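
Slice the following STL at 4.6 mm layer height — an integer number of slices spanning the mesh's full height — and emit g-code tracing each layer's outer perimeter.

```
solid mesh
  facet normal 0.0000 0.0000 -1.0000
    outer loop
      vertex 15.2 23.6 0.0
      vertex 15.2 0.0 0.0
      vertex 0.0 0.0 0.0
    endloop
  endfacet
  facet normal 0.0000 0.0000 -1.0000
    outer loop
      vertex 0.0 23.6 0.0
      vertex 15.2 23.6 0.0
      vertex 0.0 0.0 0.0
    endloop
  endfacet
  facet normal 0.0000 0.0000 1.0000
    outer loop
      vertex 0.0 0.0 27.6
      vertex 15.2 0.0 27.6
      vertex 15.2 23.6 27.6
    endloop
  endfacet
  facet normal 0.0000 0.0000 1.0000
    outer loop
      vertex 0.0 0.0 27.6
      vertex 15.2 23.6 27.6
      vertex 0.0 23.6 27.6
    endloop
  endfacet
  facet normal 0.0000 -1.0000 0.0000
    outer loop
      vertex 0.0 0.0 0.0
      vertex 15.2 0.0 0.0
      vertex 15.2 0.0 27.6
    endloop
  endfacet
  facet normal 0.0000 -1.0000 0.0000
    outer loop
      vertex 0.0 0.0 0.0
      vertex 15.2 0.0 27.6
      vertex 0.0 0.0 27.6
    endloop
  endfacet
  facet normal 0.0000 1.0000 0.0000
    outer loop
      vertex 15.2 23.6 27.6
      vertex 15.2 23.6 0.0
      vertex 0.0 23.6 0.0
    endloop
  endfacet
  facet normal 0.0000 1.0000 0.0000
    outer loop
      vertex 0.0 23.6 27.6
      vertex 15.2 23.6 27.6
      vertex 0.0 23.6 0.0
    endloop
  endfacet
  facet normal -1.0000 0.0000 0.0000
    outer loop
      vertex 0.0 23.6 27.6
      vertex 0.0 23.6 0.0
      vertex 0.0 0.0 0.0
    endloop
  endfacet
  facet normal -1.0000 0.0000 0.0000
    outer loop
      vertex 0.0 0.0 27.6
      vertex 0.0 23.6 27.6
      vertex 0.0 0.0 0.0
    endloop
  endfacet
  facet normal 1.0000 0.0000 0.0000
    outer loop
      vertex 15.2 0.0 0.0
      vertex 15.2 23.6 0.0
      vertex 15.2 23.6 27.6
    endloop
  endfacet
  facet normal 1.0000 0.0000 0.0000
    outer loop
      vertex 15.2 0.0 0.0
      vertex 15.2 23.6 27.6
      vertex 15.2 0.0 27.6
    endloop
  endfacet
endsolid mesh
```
; perimeter-only toolpath
G21 ; units = mm
G90 ; absolute positioning
G28 ; home
; layer 1
G0 Z4.6
G0 X0.0 Y0.0
G1 X15.2 Y0.0
G1 X15.2 Y23.6
G1 X0.0 Y23.6
G1 X0.0 Y0.0
; layer 2
G0 Z9.2
G0 X0.0 Y0.0
G1 X15.2 Y0.0
G1 X15.2 Y23.6
G1 X0.0 Y23.6
G1 X0.0 Y0.0
; layer 3
G0 Z13.8
G0 X0.0 Y0.0
G1 X15.2 Y0.0
G1 X15.2 Y23.6
G1 X0.0 Y23.6
G1 X0.0 Y0.0
; layer 4
G0 Z18.4
G0 X0.0 Y0.0
G1 X15.2 Y0.0
G1 X15.2 Y23.6
G1 X0.0 Y23.6
G1 X0.0 Y0.0
; layer 5
G0 Z23.0
G0 X0.0 Y0.0
G1 X15.2 Y0.0
G1 X15.2 Y23.6
G1 X0.0 Y23.6
G1 X0.0 Y0.0
; layer 6
G0 Z27.6
G0 X0.0 Y0.0
G1 X15.2 Y0.0
G1 X15.2 Y23.6
G1 X0.0 Y23.6
G1 X0.0 Y0.0
M2 ; end

The solid is a rectangular box, roughly 15.2 × 23.6 mm footprint and 27.6 mm tall. Slicing at Δz = 4.6 mm — 6 equal slices spanning the solid's height, so layer i sits at z = i·h/6 — gives 6 non-empty perimeters. Each is a 4-segment closed polygon; G0 lifts to the layer z and rapids to the start vertex, then G1 traces the edges.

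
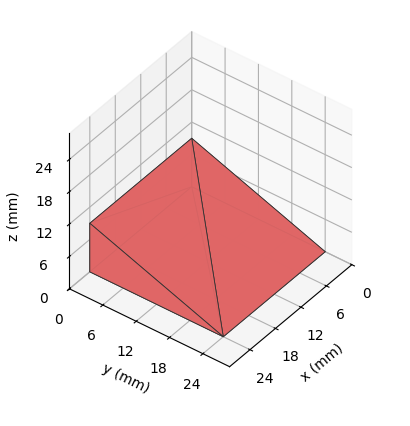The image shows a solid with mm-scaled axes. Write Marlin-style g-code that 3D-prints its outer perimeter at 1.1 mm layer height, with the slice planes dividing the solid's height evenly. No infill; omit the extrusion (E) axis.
Reading the render: the shape is a wedge (ramp): 24 × 24 mm base, rising to 9 mm along the y=0 edge and sloping linearly to z=0 at y=24 (dimensions read to the nearest mm from the axis ticks). For the g-code, the solid's height is divided into equal slices at the stated Δz and each level perimeter traced with G1 moves after a G0 lift.

; perimeter-only toolpath
G21 ; units = mm
G90 ; absolute positioning
G28 ; home
; layer 1
G0 Z1.1
G0 X0.0 Y0.0
G1 X24.0 Y0.0
G1 X24.0 Y21.0
G1 X0.0 Y21.0
G1 X0.0 Y0.0
; layer 2
G0 Z2.2
G0 X0.0 Y0.0
G1 X24.0 Y0.0
G1 X24.0 Y18.0
G1 X0.0 Y18.0
G1 X0.0 Y0.0
; layer 3
G0 Z3.4
G0 X0.0 Y0.0
G1 X24.0 Y0.0
G1 X24.0 Y15.0
G1 X0.0 Y15.0
G1 X0.0 Y0.0
; layer 4
G0 Z4.5
G0 X0.0 Y0.0
G1 X24.0 Y0.0
G1 X24.0 Y12.0
G1 X0.0 Y12.0
G1 X0.0 Y0.0
; layer 5
G0 Z5.6
G0 X0.0 Y0.0
G1 X24.0 Y0.0
G1 X24.0 Y9.0
G1 X0.0 Y9.0
G1 X0.0 Y0.0
; layer 6
G0 Z6.8
G0 X0.0 Y0.0
G1 X24.0 Y0.0
G1 X24.0 Y6.0
G1 X0.0 Y6.0
G1 X0.0 Y0.0
; layer 7
G0 Z7.9
G0 X0.0 Y0.0
G1 X24.0 Y0.0
G1 X24.0 Y3.0
G1 X0.0 Y3.0
G1 X0.0 Y0.0
M2 ; end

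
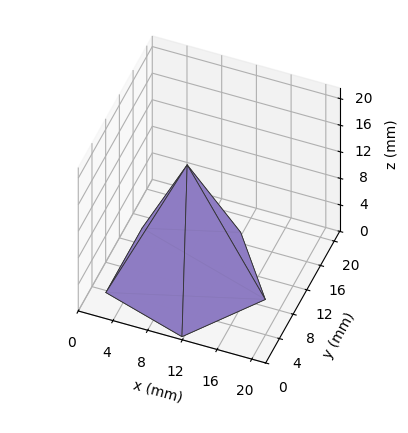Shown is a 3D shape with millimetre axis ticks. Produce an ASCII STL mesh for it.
Reading the render: the shape is a regular 5-sided pyramid, base circumscribed radius ≈ 9 mm, apex at z ≈ 17 mm (dimensions read to the nearest mm from the axis ticks). For the STL, each face is triangulated and given an outward normal.

solid part
  facet normal 0.0000 0.0000 -1.0000
    outer loop
      vertex 1.72 14.29 0.00
      vertex 11.78 17.56 0.00
      vertex 18.00 9.00 0.00
    endloop
  endfacet
  facet normal 0.0000 0.0000 -1.0000
    outer loop
      vertex 1.72 3.71 0.00
      vertex 1.72 14.29 0.00
      vertex 18.00 9.00 0.00
    endloop
  endfacet
  facet normal 0.0000 0.0000 -1.0000
    outer loop
      vertex 11.78 0.44 0.00
      vertex 1.72 3.71 0.00
      vertex 18.00 9.00 0.00
    endloop
  endfacet
  facet normal 0.7436 0.5404 0.3937
    outer loop
      vertex 18.00 9.00 0.00
      vertex 11.78 17.56 0.00
      vertex 9.00 9.00 17.00
    endloop
  endfacet
  facet normal -0.2842 0.8742 0.3937
    outer loop
      vertex 11.78 17.56 0.00
      vertex 1.72 14.29 0.00
      vertex 9.00 9.00 17.00
    endloop
  endfacet
  facet normal -0.9193 0.0000 0.3937
    outer loop
      vertex 1.72 14.29 0.00
      vertex 1.72 3.71 0.00
      vertex 9.00 9.00 17.00
    endloop
  endfacet
  facet normal -0.2842 -0.8742 0.3937
    outer loop
      vertex 1.72 3.71 0.00
      vertex 11.78 0.44 0.00
      vertex 9.00 9.00 17.00
    endloop
  endfacet
  facet normal 0.7436 -0.5404 0.3937
    outer loop
      vertex 11.78 0.44 0.00
      vertex 18.00 9.00 0.00
      vertex 9.00 9.00 17.00
    endloop
  endfacet
endsolid part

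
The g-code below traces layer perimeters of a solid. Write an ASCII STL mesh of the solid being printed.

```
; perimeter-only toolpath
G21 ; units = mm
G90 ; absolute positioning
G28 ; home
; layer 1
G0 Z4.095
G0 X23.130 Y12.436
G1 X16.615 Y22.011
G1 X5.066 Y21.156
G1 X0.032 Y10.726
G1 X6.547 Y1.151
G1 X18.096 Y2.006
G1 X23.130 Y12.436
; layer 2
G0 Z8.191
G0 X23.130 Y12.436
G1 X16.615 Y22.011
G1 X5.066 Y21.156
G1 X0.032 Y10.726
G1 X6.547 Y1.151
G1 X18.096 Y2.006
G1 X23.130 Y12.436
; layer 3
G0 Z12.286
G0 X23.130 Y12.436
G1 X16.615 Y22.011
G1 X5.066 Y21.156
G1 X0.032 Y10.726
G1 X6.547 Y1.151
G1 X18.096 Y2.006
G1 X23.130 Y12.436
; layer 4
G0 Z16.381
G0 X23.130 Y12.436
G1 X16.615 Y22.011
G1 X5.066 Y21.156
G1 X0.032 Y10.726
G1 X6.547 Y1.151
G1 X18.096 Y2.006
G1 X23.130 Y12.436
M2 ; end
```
solid part
  facet normal 0.0000 0.0000 -1.0000
    outer loop
      vertex 5.066 21.156 0.000
      vertex 16.615 22.011 0.000
      vertex 23.130 12.436 0.000
    endloop
  endfacet
  facet normal 0.0000 0.0000 -1.0000
    outer loop
      vertex 0.032 10.726 0.000
      vertex 5.066 21.156 0.000
      vertex 23.130 12.436 0.000
    endloop
  endfacet
  facet normal 0.0000 0.0000 -1.0000
    outer loop
      vertex 6.547 1.151 0.000
      vertex 0.032 10.726 0.000
      vertex 23.130 12.436 0.000
    endloop
  endfacet
  facet normal 0.0000 0.0000 -1.0000
    outer loop
      vertex 18.096 2.006 0.000
      vertex 6.547 1.151 0.000
      vertex 23.130 12.436 0.000
    endloop
  endfacet
  facet normal 0.0000 0.0000 1.0000
    outer loop
      vertex 23.130 12.436 16.381
      vertex 16.615 22.011 16.381
      vertex 5.066 21.156 16.381
    endloop
  endfacet
  facet normal 0.0000 0.0000 1.0000
    outer loop
      vertex 23.130 12.436 16.381
      vertex 5.066 21.156 16.381
      vertex 0.032 10.726 16.381
    endloop
  endfacet
  facet normal 0.0000 0.0000 1.0000
    outer loop
      vertex 23.130 12.436 16.381
      vertex 0.032 10.726 16.381
      vertex 6.547 1.151 16.381
    endloop
  endfacet
  facet normal 0.0000 0.0000 1.0000
    outer loop
      vertex 23.130 12.436 16.381
      vertex 6.547 1.151 16.381
      vertex 18.096 2.006 16.381
    endloop
  endfacet
  facet normal 0.8268 0.5625 0.0000
    outer loop
      vertex 23.130 12.436 0.000
      vertex 16.615 22.011 0.000
      vertex 16.615 22.011 16.381
    endloop
  endfacet
  facet normal 0.8268 0.5625 0.0000
    outer loop
      vertex 23.130 12.436 0.000
      vertex 16.615 22.011 16.381
      vertex 23.130 12.436 16.381
    endloop
  endfacet
  facet normal -0.0738 0.9973 0.0000
    outer loop
      vertex 16.615 22.011 0.000
      vertex 5.066 21.156 0.000
      vertex 5.066 21.156 16.381
    endloop
  endfacet
  facet normal -0.0738 0.9973 0.0000
    outer loop
      vertex 16.615 22.011 0.000
      vertex 5.066 21.156 16.381
      vertex 16.615 22.011 16.381
    endloop
  endfacet
  facet normal -0.9006 0.4347 0.0000
    outer loop
      vertex 5.066 21.156 0.000
      vertex 0.032 10.726 0.000
      vertex 0.032 10.726 16.381
    endloop
  endfacet
  facet normal -0.9006 0.4347 0.0000
    outer loop
      vertex 5.066 21.156 0.000
      vertex 0.032 10.726 16.381
      vertex 5.066 21.156 16.381
    endloop
  endfacet
  facet normal -0.8268 -0.5625 0.0000
    outer loop
      vertex 0.032 10.726 0.000
      vertex 6.547 1.151 0.000
      vertex 6.547 1.151 16.381
    endloop
  endfacet
  facet normal -0.8268 -0.5625 0.0000
    outer loop
      vertex 0.032 10.726 0.000
      vertex 6.547 1.151 16.381
      vertex 0.032 10.726 16.381
    endloop
  endfacet
  facet normal 0.0738 -0.9973 0.0000
    outer loop
      vertex 6.547 1.151 0.000
      vertex 18.096 2.006 0.000
      vertex 18.096 2.006 16.381
    endloop
  endfacet
  facet normal 0.0738 -0.9973 0.0000
    outer loop
      vertex 6.547 1.151 0.000
      vertex 18.096 2.006 16.381
      vertex 6.547 1.151 16.381
    endloop
  endfacet
  facet normal 0.9006 -0.4347 0.0000
    outer loop
      vertex 18.096 2.006 0.000
      vertex 23.130 12.436 0.000
      vertex 23.130 12.436 16.381
    endloop
  endfacet
  facet normal 0.9006 -0.4347 0.0000
    outer loop
      vertex 18.096 2.006 0.000
      vertex 23.130 12.436 16.381
      vertex 18.096 2.006 16.381
    endloop
  endfacet
endsolid part

The G0 Z moves step by Δz≈4.095 mm. Every layer's G1 loop is the same polygon, so the solid is a straight extrusion of it from z=0 to z≈16.4. Closing with flat bottom and top caps and triangulating gives 20 facets — a regular 6-sided prism (a cylinder approximated with 6 flat sides), circumscribed radius ≈ 11.6 mm, height ≈ 16.4 mm.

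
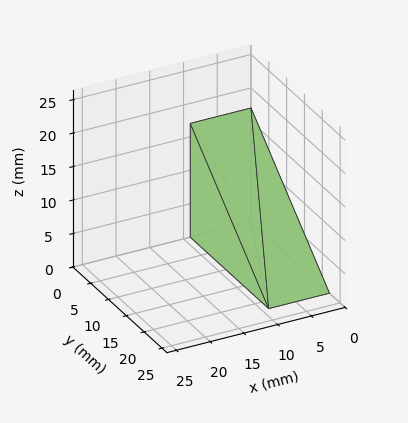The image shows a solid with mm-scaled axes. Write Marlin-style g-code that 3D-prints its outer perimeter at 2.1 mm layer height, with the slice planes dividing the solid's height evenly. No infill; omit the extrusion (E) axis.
Reading the render: the shape is a wedge (ramp): 9 × 22 mm base, rising to 17 mm along the y=0 edge and sloping linearly to z=0 at y=22 (dimensions read to the nearest mm from the axis ticks). For the g-code, the solid's height is divided into equal slices at the stated Δz and each level perimeter traced with G1 moves after a G0 lift.

; perimeter-only toolpath
G21 ; units = mm
G90 ; absolute positioning
G28 ; home
; layer 1
G0 Z2.1
G0 X0.0 Y0.0
G1 X9.0 Y0.0
G1 X9.0 Y19.2
G1 X0.0 Y19.2
G1 X0.0 Y0.0
; layer 2
G0 Z4.2
G0 X0.0 Y0.0
G1 X9.0 Y0.0
G1 X9.0 Y16.5
G1 X0.0 Y16.5
G1 X0.0 Y0.0
; layer 3
G0 Z6.4
G0 X0.0 Y0.0
G1 X9.0 Y0.0
G1 X9.0 Y13.8
G1 X0.0 Y13.8
G1 X0.0 Y0.0
; layer 4
G0 Z8.5
G0 X0.0 Y0.0
G1 X9.0 Y0.0
G1 X9.0 Y11.0
G1 X0.0 Y11.0
G1 X0.0 Y0.0
; layer 5
G0 Z10.6
G0 X0.0 Y0.0
G1 X9.0 Y0.0
G1 X9.0 Y8.2
G1 X0.0 Y8.2
G1 X0.0 Y0.0
; layer 6
G0 Z12.8
G0 X0.0 Y0.0
G1 X9.0 Y0.0
G1 X9.0 Y5.5
G1 X0.0 Y5.5
G1 X0.0 Y0.0
; layer 7
G0 Z14.9
G0 X0.0 Y0.0
G1 X9.0 Y0.0
G1 X9.0 Y2.8
G1 X0.0 Y2.8
G1 X0.0 Y0.0
M2 ; end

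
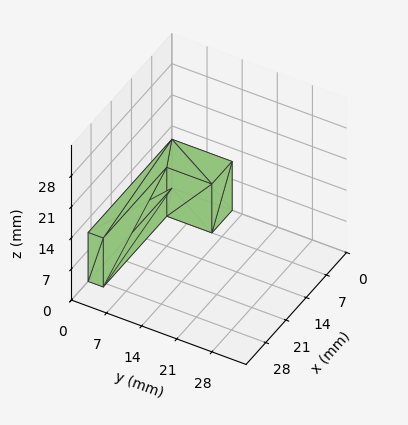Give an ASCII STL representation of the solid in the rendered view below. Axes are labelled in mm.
Reading the render: the shape is an L-shaped prism: outer 29 × 12 mm, arm thicknesses ≈ 3 mm (horizontal) and 7 mm (vertical), extruded 11 mm in z (dimensions read to the nearest mm from the axis ticks). For the STL, each face is triangulated and given an outward normal.

solid part
  facet normal 0.0000 0.0000 -1.0000
    outer loop
      vertex 29.000 3.000 0.000
      vertex 29.000 0.000 0.000
      vertex 0.000 0.000 0.000
    endloop
  endfacet
  facet normal 0.0000 0.0000 -1.0000
    outer loop
      vertex 7.000 3.000 0.000
      vertex 29.000 3.000 0.000
      vertex 0.000 0.000 0.000
    endloop
  endfacet
  facet normal 0.0000 0.0000 -1.0000
    outer loop
      vertex 7.000 12.000 0.000
      vertex 7.000 3.000 0.000
      vertex 0.000 0.000 0.000
    endloop
  endfacet
  facet normal 0.0000 0.0000 -1.0000
    outer loop
      vertex 0.000 12.000 0.000
      vertex 7.000 12.000 0.000
      vertex 0.000 0.000 0.000
    endloop
  endfacet
  facet normal 0.0000 0.0000 1.0000
    outer loop
      vertex 0.000 0.000 11.000
      vertex 29.000 0.000 11.000
      vertex 29.000 3.000 11.000
    endloop
  endfacet
  facet normal 0.0000 0.0000 1.0000
    outer loop
      vertex 0.000 0.000 11.000
      vertex 29.000 3.000 11.000
      vertex 7.000 3.000 11.000
    endloop
  endfacet
  facet normal 0.0000 0.0000 1.0000
    outer loop
      vertex 0.000 0.000 11.000
      vertex 7.000 3.000 11.000
      vertex 7.000 12.000 11.000
    endloop
  endfacet
  facet normal 0.0000 0.0000 1.0000
    outer loop
      vertex 0.000 0.000 11.000
      vertex 7.000 12.000 11.000
      vertex 0.000 12.000 11.000
    endloop
  endfacet
  facet normal 0.0000 -1.0000 0.0000
    outer loop
      vertex 0.000 0.000 0.000
      vertex 29.000 0.000 0.000
      vertex 29.000 0.000 11.000
    endloop
  endfacet
  facet normal 0.0000 -1.0000 0.0000
    outer loop
      vertex 0.000 0.000 0.000
      vertex 29.000 0.000 11.000
      vertex 0.000 0.000 11.000
    endloop
  endfacet
  facet normal 1.0000 0.0000 0.0000
    outer loop
      vertex 29.000 0.000 0.000
      vertex 29.000 3.000 0.000
      vertex 29.000 3.000 11.000
    endloop
  endfacet
  facet normal 1.0000 0.0000 0.0000
    outer loop
      vertex 29.000 0.000 0.000
      vertex 29.000 3.000 11.000
      vertex 29.000 0.000 11.000
    endloop
  endfacet
  facet normal 0.0000 1.0000 0.0000
    outer loop
      vertex 29.000 3.000 0.000
      vertex 7.000 3.000 0.000
      vertex 7.000 3.000 11.000
    endloop
  endfacet
  facet normal 0.0000 1.0000 0.0000
    outer loop
      vertex 29.000 3.000 0.000
      vertex 7.000 3.000 11.000
      vertex 29.000 3.000 11.000
    endloop
  endfacet
  facet normal 1.0000 0.0000 0.0000
    outer loop
      vertex 7.000 3.000 0.000
      vertex 7.000 12.000 0.000
      vertex 7.000 12.000 11.000
    endloop
  endfacet
  facet normal 1.0000 0.0000 0.0000
    outer loop
      vertex 7.000 3.000 0.000
      vertex 7.000 12.000 11.000
      vertex 7.000 3.000 11.000
    endloop
  endfacet
  facet normal 0.0000 1.0000 0.0000
    outer loop
      vertex 7.000 12.000 0.000
      vertex 0.000 12.000 0.000
      vertex 0.000 12.000 11.000
    endloop
  endfacet
  facet normal 0.0000 1.0000 0.0000
    outer loop
      vertex 7.000 12.000 0.000
      vertex 0.000 12.000 11.000
      vertex 7.000 12.000 11.000
    endloop
  endfacet
  facet normal -1.0000 0.0000 0.0000
    outer loop
      vertex 0.000 12.000 0.000
      vertex 0.000 0.000 0.000
      vertex 0.000 0.000 11.000
    endloop
  endfacet
  facet normal -1.0000 0.0000 0.0000
    outer loop
      vertex 0.000 12.000 0.000
      vertex 0.000 0.000 11.000
      vertex 0.000 12.000 11.000
    endloop
  endfacet
endsolid part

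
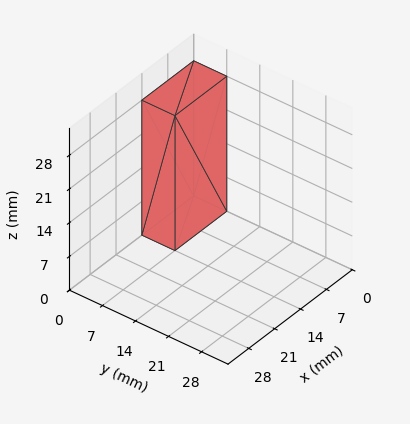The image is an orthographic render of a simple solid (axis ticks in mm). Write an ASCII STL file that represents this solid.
Reading the render: the shape is a rectangular box, roughly 14 × 7 mm footprint and 28 mm tall (dimensions read to the nearest mm from the axis ticks). For the STL, each face is triangulated and given an outward normal.

solid part
  facet normal 0.0000 0.0000 -1.0000
    outer loop
      vertex 14.0 7.0 0.0
      vertex 14.0 0.0 0.0
      vertex 0.0 0.0 0.0
    endloop
  endfacet
  facet normal 0.0000 0.0000 -1.0000
    outer loop
      vertex 0.0 7.0 0.0
      vertex 14.0 7.0 0.0
      vertex 0.0 0.0 0.0
    endloop
  endfacet
  facet normal 0.0000 0.0000 1.0000
    outer loop
      vertex 0.0 0.0 28.0
      vertex 14.0 0.0 28.0
      vertex 14.0 7.0 28.0
    endloop
  endfacet
  facet normal 0.0000 0.0000 1.0000
    outer loop
      vertex 0.0 0.0 28.0
      vertex 14.0 7.0 28.0
      vertex 0.0 7.0 28.0
    endloop
  endfacet
  facet normal 0.0000 -1.0000 0.0000
    outer loop
      vertex 0.0 0.0 0.0
      vertex 14.0 0.0 0.0
      vertex 14.0 0.0 28.0
    endloop
  endfacet
  facet normal 0.0000 -1.0000 0.0000
    outer loop
      vertex 0.0 0.0 0.0
      vertex 14.0 0.0 28.0
      vertex 0.0 0.0 28.0
    endloop
  endfacet
  facet normal 0.0000 1.0000 0.0000
    outer loop
      vertex 14.0 7.0 28.0
      vertex 14.0 7.0 0.0
      vertex 0.0 7.0 0.0
    endloop
  endfacet
  facet normal 0.0000 1.0000 0.0000
    outer loop
      vertex 0.0 7.0 28.0
      vertex 14.0 7.0 28.0
      vertex 0.0 7.0 0.0
    endloop
  endfacet
  facet normal -1.0000 0.0000 0.0000
    outer loop
      vertex 0.0 7.0 28.0
      vertex 0.0 7.0 0.0
      vertex 0.0 0.0 0.0
    endloop
  endfacet
  facet normal -1.0000 0.0000 0.0000
    outer loop
      vertex 0.0 0.0 28.0
      vertex 0.0 7.0 28.0
      vertex 0.0 0.0 0.0
    endloop
  endfacet
  facet normal 1.0000 0.0000 0.0000
    outer loop
      vertex 14.0 0.0 0.0
      vertex 14.0 7.0 0.0
      vertex 14.0 7.0 28.0
    endloop
  endfacet
  facet normal 1.0000 0.0000 0.0000
    outer loop
      vertex 14.0 0.0 0.0
      vertex 14.0 7.0 28.0
      vertex 14.0 0.0 28.0
    endloop
  endfacet
endsolid part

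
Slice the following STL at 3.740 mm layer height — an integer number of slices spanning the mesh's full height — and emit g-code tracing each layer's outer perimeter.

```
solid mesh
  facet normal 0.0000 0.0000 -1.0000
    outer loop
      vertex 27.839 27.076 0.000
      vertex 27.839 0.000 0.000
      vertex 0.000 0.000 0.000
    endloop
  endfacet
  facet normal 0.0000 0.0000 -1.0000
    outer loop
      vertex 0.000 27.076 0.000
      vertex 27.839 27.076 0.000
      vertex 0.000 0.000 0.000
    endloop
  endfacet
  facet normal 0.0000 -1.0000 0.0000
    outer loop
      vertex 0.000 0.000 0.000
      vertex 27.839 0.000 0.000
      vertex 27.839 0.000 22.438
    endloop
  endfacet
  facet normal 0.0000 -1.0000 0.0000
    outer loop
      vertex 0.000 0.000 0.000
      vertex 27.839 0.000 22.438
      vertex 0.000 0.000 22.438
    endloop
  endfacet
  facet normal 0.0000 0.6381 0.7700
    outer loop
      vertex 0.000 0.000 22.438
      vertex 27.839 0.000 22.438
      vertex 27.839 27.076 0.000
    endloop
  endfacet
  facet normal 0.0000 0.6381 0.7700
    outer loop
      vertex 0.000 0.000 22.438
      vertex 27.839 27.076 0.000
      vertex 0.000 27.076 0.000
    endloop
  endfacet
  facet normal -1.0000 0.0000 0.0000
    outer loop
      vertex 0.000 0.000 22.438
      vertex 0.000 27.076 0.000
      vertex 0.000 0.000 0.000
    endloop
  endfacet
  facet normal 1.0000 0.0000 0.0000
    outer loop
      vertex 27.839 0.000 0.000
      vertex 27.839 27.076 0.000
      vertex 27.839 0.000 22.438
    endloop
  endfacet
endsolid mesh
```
; perimeter-only toolpath
G21 ; units = mm
G90 ; absolute positioning
G28 ; home
; layer 1
G0 Z3.740
G0 X0.000 Y0.000
G1 X27.839 Y0.000
G1 X27.839 Y22.563
G1 X0.000 Y22.563
G1 X0.000 Y0.000
; layer 2
G0 Z7.479
G0 X0.000 Y0.000
G1 X27.839 Y0.000
G1 X27.839 Y18.051
G1 X0.000 Y18.051
G1 X0.000 Y0.000
; layer 3
G0 Z11.219
G0 X0.000 Y0.000
G1 X27.839 Y0.000
G1 X27.839 Y13.538
G1 X0.000 Y13.538
G1 X0.000 Y0.000
; layer 4
G0 Z14.959
G0 X0.000 Y0.000
G1 X27.839 Y0.000
G1 X27.839 Y9.025
G1 X0.000 Y9.025
G1 X0.000 Y0.000
; layer 5
G0 Z18.698
G0 X0.000 Y0.000
G1 X27.839 Y0.000
G1 X27.839 Y4.513
G1 X0.000 Y4.513
G1 X0.000 Y0.000
M2 ; end

The solid is a wedge (ramp): 27.8 × 27.1 mm base, rising to 22.4 mm along the y=0 edge and sloping linearly to z=0 at y=27.1. Slicing at Δz = 3.740 mm — 6 equal slices spanning the solid's height, so layer i sits at z = i·h/6 — gives 5 non-empty perimeters. Each is a 4-segment closed polygon; G0 lifts to the layer z and rapids to the start vertex, then G1 traces the edges. The cross-section shrinks linearly with z (the slice at the apex is degenerate and omitted).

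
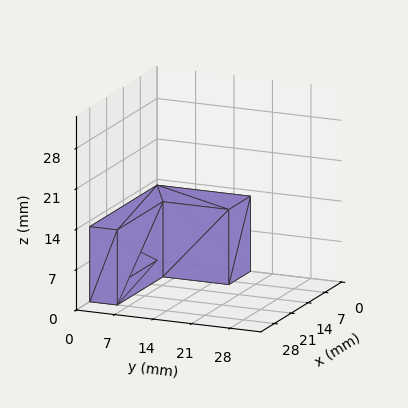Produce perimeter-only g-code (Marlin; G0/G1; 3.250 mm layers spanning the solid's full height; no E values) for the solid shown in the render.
Reading the render: the shape is an L-shaped prism: outer 28 × 17 mm, arm thicknesses ≈ 5 mm (horizontal) and 9 mm (vertical), extruded 13 mm in z (dimensions read to the nearest mm from the axis ticks). For the g-code, the solid's height is divided into equal slices at the stated Δz and each level perimeter traced with G1 moves after a G0 lift.

; perimeter-only toolpath
G21 ; units = mm
G90 ; absolute positioning
G28 ; home
; layer 1
G0 Z3.250
G0 X0.000 Y0.000
G1 X28.000 Y0.000
G1 X28.000 Y5.000
G1 X9.000 Y5.000
G1 X9.000 Y17.000
G1 X0.000 Y17.000
G1 X0.000 Y0.000
; layer 2
G0 Z6.500
G0 X0.000 Y0.000
G1 X28.000 Y0.000
G1 X28.000 Y5.000
G1 X9.000 Y5.000
G1 X9.000 Y17.000
G1 X0.000 Y17.000
G1 X0.000 Y0.000
; layer 3
G0 Z9.750
G0 X0.000 Y0.000
G1 X28.000 Y0.000
G1 X28.000 Y5.000
G1 X9.000 Y5.000
G1 X9.000 Y17.000
G1 X0.000 Y17.000
G1 X0.000 Y0.000
; layer 4
G0 Z13.000
G0 X0.000 Y0.000
G1 X28.000 Y0.000
G1 X28.000 Y5.000
G1 X9.000 Y5.000
G1 X9.000 Y17.000
G1 X0.000 Y17.000
G1 X0.000 Y0.000
M2 ; end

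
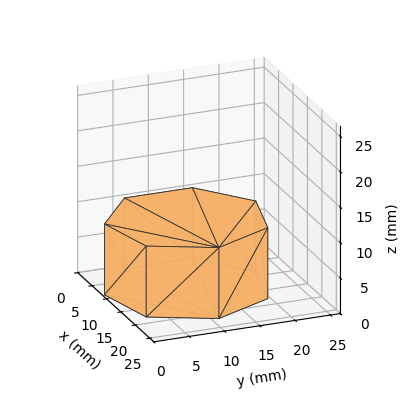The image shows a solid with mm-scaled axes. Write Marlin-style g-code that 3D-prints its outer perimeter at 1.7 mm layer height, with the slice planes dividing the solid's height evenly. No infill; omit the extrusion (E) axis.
Reading the render: the shape is a regular 7-sided prism (a cylinder approximated with 7 flat sides), circumscribed radius ≈ 11 mm, height ≈ 10 mm (dimensions read to the nearest mm from the axis ticks). For the g-code, the solid's height is divided into equal slices at the stated Δz and each level perimeter traced with G1 moves after a G0 lift.

; perimeter-only toolpath
G21 ; units = mm
G90 ; absolute positioning
G28 ; home
; layer 1
G0 Z1.7
G0 X22.0 Y11.0
G1 X17.9 Y19.6
G1 X8.6 Y21.7
G1 X1.1 Y15.8
G1 X1.1 Y6.2
G1 X8.6 Y0.3
G1 X17.9 Y2.4
G1 X22.0 Y11.0
; layer 2
G0 Z3.3
G0 X22.0 Y11.0
G1 X17.9 Y19.6
G1 X8.6 Y21.7
G1 X1.1 Y15.8
G1 X1.1 Y6.2
G1 X8.6 Y0.3
G1 X17.9 Y2.4
G1 X22.0 Y11.0
; layer 3
G0 Z5.0
G0 X22.0 Y11.0
G1 X17.9 Y19.6
G1 X8.6 Y21.7
G1 X1.1 Y15.8
G1 X1.1 Y6.2
G1 X8.6 Y0.3
G1 X17.9 Y2.4
G1 X22.0 Y11.0
; layer 4
G0 Z6.7
G0 X22.0 Y11.0
G1 X17.9 Y19.6
G1 X8.6 Y21.7
G1 X1.1 Y15.8
G1 X1.1 Y6.2
G1 X8.6 Y0.3
G1 X17.9 Y2.4
G1 X22.0 Y11.0
; layer 5
G0 Z8.3
G0 X22.0 Y11.0
G1 X17.9 Y19.6
G1 X8.6 Y21.7
G1 X1.1 Y15.8
G1 X1.1 Y6.2
G1 X8.6 Y0.3
G1 X17.9 Y2.4
G1 X22.0 Y11.0
; layer 6
G0 Z10.0
G0 X22.0 Y11.0
G1 X17.9 Y19.6
G1 X8.6 Y21.7
G1 X1.1 Y15.8
G1 X1.1 Y6.2
G1 X8.6 Y0.3
G1 X17.9 Y2.4
G1 X22.0 Y11.0
M2 ; end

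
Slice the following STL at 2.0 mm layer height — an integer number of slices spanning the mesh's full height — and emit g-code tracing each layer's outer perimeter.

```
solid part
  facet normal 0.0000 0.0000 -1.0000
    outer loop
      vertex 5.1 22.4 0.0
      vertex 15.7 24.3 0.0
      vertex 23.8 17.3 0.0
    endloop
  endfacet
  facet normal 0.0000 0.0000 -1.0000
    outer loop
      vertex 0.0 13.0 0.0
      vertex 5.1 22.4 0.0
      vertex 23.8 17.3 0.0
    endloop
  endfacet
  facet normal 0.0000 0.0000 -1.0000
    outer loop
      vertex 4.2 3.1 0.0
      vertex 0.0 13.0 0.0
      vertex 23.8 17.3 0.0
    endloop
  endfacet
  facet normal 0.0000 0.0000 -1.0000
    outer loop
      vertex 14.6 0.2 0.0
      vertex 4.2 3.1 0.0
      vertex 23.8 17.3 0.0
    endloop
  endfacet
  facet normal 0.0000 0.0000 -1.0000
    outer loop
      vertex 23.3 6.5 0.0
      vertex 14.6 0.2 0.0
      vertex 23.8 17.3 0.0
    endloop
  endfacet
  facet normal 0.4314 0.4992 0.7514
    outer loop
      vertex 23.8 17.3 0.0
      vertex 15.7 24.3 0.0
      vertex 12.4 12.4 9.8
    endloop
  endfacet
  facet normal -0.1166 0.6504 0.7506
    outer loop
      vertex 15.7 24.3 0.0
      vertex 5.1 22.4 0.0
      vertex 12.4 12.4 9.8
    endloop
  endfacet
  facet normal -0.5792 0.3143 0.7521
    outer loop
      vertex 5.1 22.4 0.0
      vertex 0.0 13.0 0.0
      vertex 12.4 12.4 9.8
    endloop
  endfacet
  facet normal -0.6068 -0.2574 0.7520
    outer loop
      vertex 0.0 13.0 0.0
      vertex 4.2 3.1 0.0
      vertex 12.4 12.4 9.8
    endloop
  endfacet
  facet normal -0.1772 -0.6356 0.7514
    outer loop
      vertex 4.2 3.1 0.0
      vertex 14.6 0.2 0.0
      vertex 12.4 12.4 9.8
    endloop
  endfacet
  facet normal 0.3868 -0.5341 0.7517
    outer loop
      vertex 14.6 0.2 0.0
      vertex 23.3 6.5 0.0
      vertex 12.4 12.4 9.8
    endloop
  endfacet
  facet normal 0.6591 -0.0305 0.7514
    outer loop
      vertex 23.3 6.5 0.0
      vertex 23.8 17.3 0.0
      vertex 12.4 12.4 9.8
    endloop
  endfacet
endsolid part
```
; perimeter-only toolpath
G21 ; units = mm
G90 ; absolute positioning
G28 ; home
; layer 1
G0 Z2.0
G0 X21.5 Y16.3
G1 X15.0 Y21.9
G1 X6.6 Y20.4
G1 X2.5 Y12.9
G1 X5.8 Y5.0
G1 X14.2 Y2.6
G1 X21.1 Y7.7
G1 X21.5 Y16.3
; layer 2
G0 Z3.9
G0 X19.2 Y15.3
G1 X14.4 Y19.5
G1 X8.0 Y18.4
G1 X5.0 Y12.8
G1 X7.5 Y6.8
G1 X13.7 Y5.1
G1 X18.9 Y8.9
G1 X19.2 Y15.3
; layer 3
G0 Z5.9
G0 X17.0 Y14.4
G1 X13.7 Y17.2
G1 X9.5 Y16.4
G1 X7.4 Y12.6
G1 X9.1 Y8.7
G1 X13.3 Y7.5
G1 X16.8 Y10.0
G1 X17.0 Y14.4
; layer 4
G0 Z7.8
G0 X14.7 Y13.4
G1 X13.1 Y14.8
G1 X10.9 Y14.4
G1 X9.9 Y12.5
G1 X10.8 Y10.5
G1 X12.8 Y10.0
G1 X14.6 Y11.2
G1 X14.7 Y13.4
M2 ; end

The solid is a regular 7-sided pyramid, base circumscribed radius ≈ 12.4 mm, apex at z ≈ 9.8 mm. Slicing at Δz = 2.0 mm — 5 equal slices spanning the solid's height, so layer i sits at z = i·h/5 — gives 4 non-empty perimeters. Each is a 7-segment closed polygon; G0 lifts to the layer z and rapids to the start vertex, then G1 traces the edges. The cross-section shrinks linearly with z (the slice at the apex is degenerate and omitted).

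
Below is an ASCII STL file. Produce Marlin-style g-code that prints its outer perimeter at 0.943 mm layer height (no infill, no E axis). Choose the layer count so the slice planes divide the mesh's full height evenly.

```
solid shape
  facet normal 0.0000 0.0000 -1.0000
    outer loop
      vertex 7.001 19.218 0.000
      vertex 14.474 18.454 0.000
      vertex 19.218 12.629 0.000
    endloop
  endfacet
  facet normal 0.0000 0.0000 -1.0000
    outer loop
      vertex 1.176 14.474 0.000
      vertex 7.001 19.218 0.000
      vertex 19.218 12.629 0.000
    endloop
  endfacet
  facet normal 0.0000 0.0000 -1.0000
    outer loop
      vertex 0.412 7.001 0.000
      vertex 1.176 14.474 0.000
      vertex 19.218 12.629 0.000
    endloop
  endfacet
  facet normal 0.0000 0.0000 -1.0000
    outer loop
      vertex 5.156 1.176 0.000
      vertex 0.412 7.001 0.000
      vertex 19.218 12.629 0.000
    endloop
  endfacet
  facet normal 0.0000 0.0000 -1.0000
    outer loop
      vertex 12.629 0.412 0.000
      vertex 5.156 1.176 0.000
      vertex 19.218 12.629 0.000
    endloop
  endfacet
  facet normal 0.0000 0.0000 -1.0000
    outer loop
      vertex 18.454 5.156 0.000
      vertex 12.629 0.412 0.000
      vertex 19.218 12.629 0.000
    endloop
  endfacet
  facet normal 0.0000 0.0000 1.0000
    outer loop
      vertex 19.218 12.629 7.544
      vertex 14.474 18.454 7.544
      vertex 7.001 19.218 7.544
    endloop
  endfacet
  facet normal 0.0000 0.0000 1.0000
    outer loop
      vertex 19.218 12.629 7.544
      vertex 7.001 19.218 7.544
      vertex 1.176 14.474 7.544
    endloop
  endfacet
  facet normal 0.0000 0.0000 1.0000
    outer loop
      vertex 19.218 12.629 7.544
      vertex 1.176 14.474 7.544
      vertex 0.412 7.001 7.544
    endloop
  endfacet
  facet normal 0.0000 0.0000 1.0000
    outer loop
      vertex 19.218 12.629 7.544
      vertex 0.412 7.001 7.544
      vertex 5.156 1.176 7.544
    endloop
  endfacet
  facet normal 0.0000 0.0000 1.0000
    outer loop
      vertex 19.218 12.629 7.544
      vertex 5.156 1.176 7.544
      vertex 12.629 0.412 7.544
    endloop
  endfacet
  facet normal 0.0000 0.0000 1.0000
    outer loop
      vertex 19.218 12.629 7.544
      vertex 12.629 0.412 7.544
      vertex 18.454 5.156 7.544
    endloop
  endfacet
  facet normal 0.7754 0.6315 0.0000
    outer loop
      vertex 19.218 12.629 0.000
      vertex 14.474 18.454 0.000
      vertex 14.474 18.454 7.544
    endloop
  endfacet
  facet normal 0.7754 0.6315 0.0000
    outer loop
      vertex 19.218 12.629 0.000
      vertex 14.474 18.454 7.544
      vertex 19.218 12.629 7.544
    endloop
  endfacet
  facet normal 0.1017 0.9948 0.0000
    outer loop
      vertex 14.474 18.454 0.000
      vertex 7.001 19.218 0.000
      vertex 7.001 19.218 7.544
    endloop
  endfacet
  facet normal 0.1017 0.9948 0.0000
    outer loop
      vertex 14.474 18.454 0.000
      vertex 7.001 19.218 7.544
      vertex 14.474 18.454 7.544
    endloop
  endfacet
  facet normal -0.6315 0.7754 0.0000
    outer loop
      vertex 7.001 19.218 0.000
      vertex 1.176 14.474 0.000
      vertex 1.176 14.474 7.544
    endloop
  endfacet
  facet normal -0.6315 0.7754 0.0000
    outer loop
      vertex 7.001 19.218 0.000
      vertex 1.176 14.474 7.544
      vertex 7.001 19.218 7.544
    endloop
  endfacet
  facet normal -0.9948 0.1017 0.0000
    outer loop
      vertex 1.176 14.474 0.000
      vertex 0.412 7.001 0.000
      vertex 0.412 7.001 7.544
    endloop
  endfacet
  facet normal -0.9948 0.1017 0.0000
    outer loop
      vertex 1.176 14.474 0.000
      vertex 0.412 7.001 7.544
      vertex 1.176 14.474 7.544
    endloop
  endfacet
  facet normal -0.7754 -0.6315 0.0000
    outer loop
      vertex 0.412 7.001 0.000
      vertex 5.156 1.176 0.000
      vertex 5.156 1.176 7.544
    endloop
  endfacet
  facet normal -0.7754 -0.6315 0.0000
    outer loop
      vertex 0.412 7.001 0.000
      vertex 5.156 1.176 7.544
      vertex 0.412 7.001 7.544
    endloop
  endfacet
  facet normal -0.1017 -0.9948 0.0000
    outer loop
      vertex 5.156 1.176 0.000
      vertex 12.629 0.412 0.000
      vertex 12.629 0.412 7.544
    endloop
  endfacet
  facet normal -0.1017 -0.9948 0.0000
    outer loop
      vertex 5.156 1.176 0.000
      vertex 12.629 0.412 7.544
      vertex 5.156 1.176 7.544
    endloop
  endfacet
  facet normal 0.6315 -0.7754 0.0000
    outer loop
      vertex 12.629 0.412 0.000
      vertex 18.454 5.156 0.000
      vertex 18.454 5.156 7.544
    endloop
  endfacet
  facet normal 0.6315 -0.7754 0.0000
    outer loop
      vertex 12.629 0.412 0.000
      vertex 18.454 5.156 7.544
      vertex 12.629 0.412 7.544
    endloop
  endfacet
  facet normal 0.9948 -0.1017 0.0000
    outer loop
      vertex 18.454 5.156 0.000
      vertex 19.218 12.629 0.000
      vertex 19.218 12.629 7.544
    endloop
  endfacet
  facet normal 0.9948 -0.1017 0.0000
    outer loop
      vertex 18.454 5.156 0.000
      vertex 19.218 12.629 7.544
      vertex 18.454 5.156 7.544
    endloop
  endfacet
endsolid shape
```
; perimeter-only toolpath
G21 ; units = mm
G90 ; absolute positioning
G28 ; home
; layer 1
G0 Z0.943
G0 X19.218 Y12.629
G1 X14.474 Y18.454
G1 X7.001 Y19.218
G1 X1.176 Y14.474
G1 X0.412 Y7.001
G1 X5.156 Y1.176
G1 X12.629 Y0.412
G1 X18.454 Y5.156
G1 X19.218 Y12.629
; layer 2
G0 Z1.886
G0 X19.218 Y12.629
G1 X14.474 Y18.454
G1 X7.001 Y19.218
G1 X1.176 Y14.474
G1 X0.412 Y7.001
G1 X5.156 Y1.176
G1 X12.629 Y0.412
G1 X18.454 Y5.156
G1 X19.218 Y12.629
; layer 3
G0 Z2.829
G0 X19.218 Y12.629
G1 X14.474 Y18.454
G1 X7.001 Y19.218
G1 X1.176 Y14.474
G1 X0.412 Y7.001
G1 X5.156 Y1.176
G1 X12.629 Y0.412
G1 X18.454 Y5.156
G1 X19.218 Y12.629
; layer 4
G0 Z3.772
G0 X19.218 Y12.629
G1 X14.474 Y18.454
G1 X7.001 Y19.218
G1 X1.176 Y14.474
G1 X0.412 Y7.001
G1 X5.156 Y1.176
G1 X12.629 Y0.412
G1 X18.454 Y5.156
G1 X19.218 Y12.629
; layer 5
G0 Z4.715
G0 X19.218 Y12.629
G1 X14.474 Y18.454
G1 X7.001 Y19.218
G1 X1.176 Y14.474
G1 X0.412 Y7.001
G1 X5.156 Y1.176
G1 X12.629 Y0.412
G1 X18.454 Y5.156
G1 X19.218 Y12.629
; layer 6
G0 Z5.658
G0 X19.218 Y12.629
G1 X14.474 Y18.454
G1 X7.001 Y19.218
G1 X1.176 Y14.474
G1 X0.412 Y7.001
G1 X5.156 Y1.176
G1 X12.629 Y0.412
G1 X18.454 Y5.156
G1 X19.218 Y12.629
; layer 7
G0 Z6.601
G0 X19.218 Y12.629
G1 X14.474 Y18.454
G1 X7.001 Y19.218
G1 X1.176 Y14.474
G1 X0.412 Y7.001
G1 X5.156 Y1.176
G1 X12.629 Y0.412
G1 X18.454 Y5.156
G1 X19.218 Y12.629
; layer 8
G0 Z7.544
G0 X19.218 Y12.629
G1 X14.474 Y18.454
G1 X7.001 Y19.218
G1 X1.176 Y14.474
G1 X0.412 Y7.001
G1 X5.156 Y1.176
G1 X12.629 Y0.412
G1 X18.454 Y5.156
G1 X19.218 Y12.629
M2 ; end

The solid is a regular 8-sided prism (a cylinder approximated with 8 flat sides), circumscribed radius ≈ 9.81 mm, height ≈ 7.54 mm. Slicing at Δz = 0.943 mm — 8 equal slices spanning the solid's height, so layer i sits at z = i·h/8 — gives 8 non-empty perimeters. Each is a 8-segment closed polygon; G0 lifts to the layer z and rapids to the start vertex, then G1 traces the edges.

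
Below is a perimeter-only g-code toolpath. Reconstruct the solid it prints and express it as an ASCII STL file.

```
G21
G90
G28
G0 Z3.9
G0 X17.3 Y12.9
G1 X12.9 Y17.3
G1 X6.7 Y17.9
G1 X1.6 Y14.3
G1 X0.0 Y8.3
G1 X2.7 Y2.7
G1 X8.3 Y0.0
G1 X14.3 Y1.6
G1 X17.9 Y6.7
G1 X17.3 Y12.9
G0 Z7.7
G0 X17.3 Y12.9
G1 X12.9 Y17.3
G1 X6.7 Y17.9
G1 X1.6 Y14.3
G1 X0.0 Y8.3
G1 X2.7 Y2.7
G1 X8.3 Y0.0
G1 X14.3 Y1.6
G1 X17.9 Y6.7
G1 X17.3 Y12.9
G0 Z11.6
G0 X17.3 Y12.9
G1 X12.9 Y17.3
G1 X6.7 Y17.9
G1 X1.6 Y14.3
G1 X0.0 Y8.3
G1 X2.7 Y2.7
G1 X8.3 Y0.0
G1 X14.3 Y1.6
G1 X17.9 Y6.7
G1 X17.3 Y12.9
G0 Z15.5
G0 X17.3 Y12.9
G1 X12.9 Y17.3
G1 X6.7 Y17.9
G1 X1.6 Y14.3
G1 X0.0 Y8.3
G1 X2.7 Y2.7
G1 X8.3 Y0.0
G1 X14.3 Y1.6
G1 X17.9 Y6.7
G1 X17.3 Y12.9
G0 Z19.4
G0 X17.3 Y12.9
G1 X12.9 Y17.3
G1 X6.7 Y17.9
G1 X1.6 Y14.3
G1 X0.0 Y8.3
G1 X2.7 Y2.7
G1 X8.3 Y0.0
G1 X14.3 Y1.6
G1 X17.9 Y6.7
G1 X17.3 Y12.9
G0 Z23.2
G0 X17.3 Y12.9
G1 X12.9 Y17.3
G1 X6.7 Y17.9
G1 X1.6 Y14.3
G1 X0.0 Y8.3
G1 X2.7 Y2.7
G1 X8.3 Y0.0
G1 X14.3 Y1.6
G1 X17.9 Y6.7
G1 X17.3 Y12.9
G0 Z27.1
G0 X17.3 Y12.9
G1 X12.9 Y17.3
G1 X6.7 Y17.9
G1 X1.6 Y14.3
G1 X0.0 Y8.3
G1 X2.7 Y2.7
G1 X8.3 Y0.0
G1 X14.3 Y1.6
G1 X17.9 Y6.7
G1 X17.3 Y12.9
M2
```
solid part
  facet normal 0.0000 0.0000 -1.0000
    outer loop
      vertex 6.7 17.9 0.0
      vertex 12.9 17.3 0.0
      vertex 17.3 12.9 0.0
    endloop
  endfacet
  facet normal 0.0000 0.0000 -1.0000
    outer loop
      vertex 1.6 14.3 0.0
      vertex 6.7 17.9 0.0
      vertex 17.3 12.9 0.0
    endloop
  endfacet
  facet normal 0.0000 0.0000 -1.0000
    outer loop
      vertex 0.0 8.3 0.0
      vertex 1.6 14.3 0.0
      vertex 17.3 12.9 0.0
    endloop
  endfacet
  facet normal 0.0000 0.0000 -1.0000
    outer loop
      vertex 2.7 2.7 0.0
      vertex 0.0 8.3 0.0
      vertex 17.3 12.9 0.0
    endloop
  endfacet
  facet normal 0.0000 0.0000 -1.0000
    outer loop
      vertex 8.3 0.0 0.0
      vertex 2.7 2.7 0.0
      vertex 17.3 12.9 0.0
    endloop
  endfacet
  facet normal 0.0000 0.0000 -1.0000
    outer loop
      vertex 14.3 1.6 0.0
      vertex 8.3 0.0 0.0
      vertex 17.3 12.9 0.0
    endloop
  endfacet
  facet normal 0.0000 0.0000 -1.0000
    outer loop
      vertex 17.9 6.7 0.0
      vertex 14.3 1.6 0.0
      vertex 17.3 12.9 0.0
    endloop
  endfacet
  facet normal 0.0000 0.0000 1.0000
    outer loop
      vertex 17.3 12.9 27.1
      vertex 12.9 17.3 27.1
      vertex 6.7 17.9 27.1
    endloop
  endfacet
  facet normal 0.0000 0.0000 1.0000
    outer loop
      vertex 17.3 12.9 27.1
      vertex 6.7 17.9 27.1
      vertex 1.6 14.3 27.1
    endloop
  endfacet
  facet normal 0.0000 0.0000 1.0000
    outer loop
      vertex 17.3 12.9 27.1
      vertex 1.6 14.3 27.1
      vertex 0.0 8.3 27.1
    endloop
  endfacet
  facet normal 0.0000 0.0000 1.0000
    outer loop
      vertex 17.3 12.9 27.1
      vertex 0.0 8.3 27.1
      vertex 2.7 2.7 27.1
    endloop
  endfacet
  facet normal 0.0000 0.0000 1.0000
    outer loop
      vertex 17.3 12.9 27.1
      vertex 2.7 2.7 27.1
      vertex 8.3 0.0 27.1
    endloop
  endfacet
  facet normal 0.0000 0.0000 1.0000
    outer loop
      vertex 17.3 12.9 27.1
      vertex 8.3 0.0 27.1
      vertex 14.3 1.6 27.1
    endloop
  endfacet
  facet normal 0.0000 0.0000 1.0000
    outer loop
      vertex 17.3 12.9 27.1
      vertex 14.3 1.6 27.1
      vertex 17.9 6.7 27.1
    endloop
  endfacet
  facet normal 0.7071 0.7071 0.0000
    outer loop
      vertex 17.3 12.9 0.0
      vertex 12.9 17.3 0.0
      vertex 12.9 17.3 27.1
    endloop
  endfacet
  facet normal 0.7071 0.7071 0.0000
    outer loop
      vertex 17.3 12.9 0.0
      vertex 12.9 17.3 27.1
      vertex 17.3 12.9 27.1
    endloop
  endfacet
  facet normal 0.0963 0.9954 0.0000
    outer loop
      vertex 12.9 17.3 0.0
      vertex 6.7 17.9 0.0
      vertex 6.7 17.9 27.1
    endloop
  endfacet
  facet normal 0.0963 0.9954 0.0000
    outer loop
      vertex 12.9 17.3 0.0
      vertex 6.7 17.9 27.1
      vertex 12.9 17.3 27.1
    endloop
  endfacet
  facet normal -0.5767 0.8170 0.0000
    outer loop
      vertex 6.7 17.9 0.0
      vertex 1.6 14.3 0.0
      vertex 1.6 14.3 27.1
    endloop
  endfacet
  facet normal -0.5767 0.8170 0.0000
    outer loop
      vertex 6.7 17.9 0.0
      vertex 1.6 14.3 27.1
      vertex 6.7 17.9 27.1
    endloop
  endfacet
  facet normal -0.9662 0.2577 0.0000
    outer loop
      vertex 1.6 14.3 0.0
      vertex 0.0 8.3 0.0
      vertex 0.0 8.3 27.1
    endloop
  endfacet
  facet normal -0.9662 0.2577 0.0000
    outer loop
      vertex 1.6 14.3 0.0
      vertex 0.0 8.3 27.1
      vertex 1.6 14.3 27.1
    endloop
  endfacet
  facet normal -0.9008 -0.4343 0.0000
    outer loop
      vertex 0.0 8.3 0.0
      vertex 2.7 2.7 0.0
      vertex 2.7 2.7 27.1
    endloop
  endfacet
  facet normal -0.9008 -0.4343 0.0000
    outer loop
      vertex 0.0 8.3 0.0
      vertex 2.7 2.7 27.1
      vertex 0.0 8.3 27.1
    endloop
  endfacet
  facet normal -0.4343 -0.9008 0.0000
    outer loop
      vertex 2.7 2.7 0.0
      vertex 8.3 0.0 0.0
      vertex 8.3 0.0 27.1
    endloop
  endfacet
  facet normal -0.4343 -0.9008 0.0000
    outer loop
      vertex 2.7 2.7 0.0
      vertex 8.3 0.0 27.1
      vertex 2.7 2.7 27.1
    endloop
  endfacet
  facet normal 0.2577 -0.9662 0.0000
    outer loop
      vertex 8.3 0.0 0.0
      vertex 14.3 1.6 0.0
      vertex 14.3 1.6 27.1
    endloop
  endfacet
  facet normal 0.2577 -0.9662 0.0000
    outer loop
      vertex 8.3 0.0 0.0
      vertex 14.3 1.6 27.1
      vertex 8.3 0.0 27.1
    endloop
  endfacet
  facet normal 0.8170 -0.5767 0.0000
    outer loop
      vertex 14.3 1.6 0.0
      vertex 17.9 6.7 0.0
      vertex 17.9 6.7 27.1
    endloop
  endfacet
  facet normal 0.8170 -0.5767 0.0000
    outer loop
      vertex 14.3 1.6 0.0
      vertex 17.9 6.7 27.1
      vertex 14.3 1.6 27.1
    endloop
  endfacet
  facet normal 0.9954 0.0963 0.0000
    outer loop
      vertex 17.9 6.7 0.0
      vertex 17.3 12.9 0.0
      vertex 17.3 12.9 27.1
    endloop
  endfacet
  facet normal 0.9954 0.0963 0.0000
    outer loop
      vertex 17.9 6.7 0.0
      vertex 17.3 12.9 27.1
      vertex 17.9 6.7 27.1
    endloop
  endfacet
endsolid part

The G0 Z moves step by Δz≈3.9 mm. Every layer's G1 loop is the same polygon, so the solid is a straight extrusion of it from z=0 to z≈27.1. Closing with flat bottom and top caps and triangulating gives 32 facets — a regular 9-sided prism (a cylinder approximated with 9 flat sides), circumscribed radius ≈ 9.1 mm, height ≈ 27.1 mm.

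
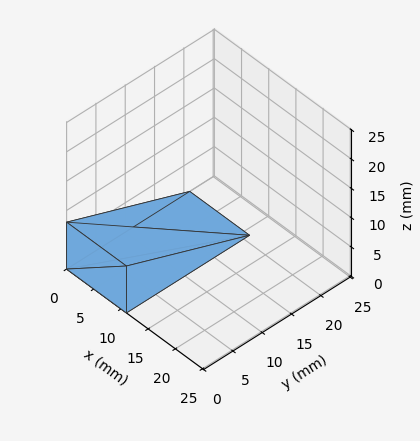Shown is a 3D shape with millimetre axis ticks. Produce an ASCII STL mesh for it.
Reading the render: the shape is a wedge (ramp): 11 × 21 mm base, rising to 8 mm along the y=0 edge and sloping linearly to z=0 at y=21 (dimensions read to the nearest mm from the axis ticks). For the STL, each face is triangulated and given an outward normal.

solid part
  facet normal 0.0000 0.0000 -1.0000
    outer loop
      vertex 11.0 21.0 0.0
      vertex 11.0 0.0 0.0
      vertex 0.0 0.0 0.0
    endloop
  endfacet
  facet normal 0.0000 0.0000 -1.0000
    outer loop
      vertex 0.0 21.0 0.0
      vertex 11.0 21.0 0.0
      vertex 0.0 0.0 0.0
    endloop
  endfacet
  facet normal 0.0000 -1.0000 0.0000
    outer loop
      vertex 0.0 0.0 0.0
      vertex 11.0 0.0 0.0
      vertex 11.0 0.0 8.0
    endloop
  endfacet
  facet normal 0.0000 -1.0000 0.0000
    outer loop
      vertex 0.0 0.0 0.0
      vertex 11.0 0.0 8.0
      vertex 0.0 0.0 8.0
    endloop
  endfacet
  facet normal 0.0000 0.3560 0.9345
    outer loop
      vertex 0.0 0.0 8.0
      vertex 11.0 0.0 8.0
      vertex 11.0 21.0 0.0
    endloop
  endfacet
  facet normal 0.0000 0.3560 0.9345
    outer loop
      vertex 0.0 0.0 8.0
      vertex 11.0 21.0 0.0
      vertex 0.0 21.0 0.0
    endloop
  endfacet
  facet normal -1.0000 0.0000 0.0000
    outer loop
      vertex 0.0 0.0 8.0
      vertex 0.0 21.0 0.0
      vertex 0.0 0.0 0.0
    endloop
  endfacet
  facet normal 1.0000 0.0000 0.0000
    outer loop
      vertex 11.0 0.0 0.0
      vertex 11.0 21.0 0.0
      vertex 11.0 0.0 8.0
    endloop
  endfacet
endsolid part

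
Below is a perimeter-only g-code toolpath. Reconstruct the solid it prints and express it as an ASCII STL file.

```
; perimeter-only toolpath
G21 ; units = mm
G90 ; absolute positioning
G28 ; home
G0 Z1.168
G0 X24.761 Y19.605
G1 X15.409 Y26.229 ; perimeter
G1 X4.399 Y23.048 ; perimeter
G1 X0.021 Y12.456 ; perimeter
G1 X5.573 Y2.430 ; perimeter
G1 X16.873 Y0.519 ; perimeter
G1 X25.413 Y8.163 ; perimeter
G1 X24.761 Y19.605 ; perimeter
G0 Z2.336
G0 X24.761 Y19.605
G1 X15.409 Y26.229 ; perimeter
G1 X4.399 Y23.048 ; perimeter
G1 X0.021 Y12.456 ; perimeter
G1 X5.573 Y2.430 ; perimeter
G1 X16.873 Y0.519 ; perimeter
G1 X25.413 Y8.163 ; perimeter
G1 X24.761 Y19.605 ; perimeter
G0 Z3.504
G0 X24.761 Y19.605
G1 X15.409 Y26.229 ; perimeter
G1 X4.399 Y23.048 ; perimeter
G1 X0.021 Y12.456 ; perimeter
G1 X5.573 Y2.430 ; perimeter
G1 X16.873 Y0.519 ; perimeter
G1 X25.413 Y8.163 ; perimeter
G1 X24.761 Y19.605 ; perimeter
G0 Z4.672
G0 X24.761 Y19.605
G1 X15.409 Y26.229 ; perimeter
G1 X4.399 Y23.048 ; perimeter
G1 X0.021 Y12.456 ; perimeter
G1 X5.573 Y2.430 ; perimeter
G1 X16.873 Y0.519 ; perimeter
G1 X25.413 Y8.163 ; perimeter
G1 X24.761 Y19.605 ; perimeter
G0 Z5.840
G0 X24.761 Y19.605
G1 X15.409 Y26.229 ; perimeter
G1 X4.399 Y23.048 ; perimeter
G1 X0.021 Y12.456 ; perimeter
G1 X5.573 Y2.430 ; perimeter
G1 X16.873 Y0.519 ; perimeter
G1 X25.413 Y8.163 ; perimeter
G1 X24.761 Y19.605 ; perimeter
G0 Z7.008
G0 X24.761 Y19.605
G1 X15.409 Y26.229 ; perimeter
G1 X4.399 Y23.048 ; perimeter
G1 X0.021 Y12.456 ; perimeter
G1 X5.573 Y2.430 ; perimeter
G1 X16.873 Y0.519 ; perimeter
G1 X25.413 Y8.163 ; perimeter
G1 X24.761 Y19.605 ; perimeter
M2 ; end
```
solid part
  facet normal 0.0000 0.0000 -1.0000
    outer loop
      vertex 4.399 23.048 0.000
      vertex 15.409 26.229 0.000
      vertex 24.761 19.605 0.000
    endloop
  endfacet
  facet normal 0.0000 0.0000 -1.0000
    outer loop
      vertex 0.021 12.456 0.000
      vertex 4.399 23.048 0.000
      vertex 24.761 19.605 0.000
    endloop
  endfacet
  facet normal 0.0000 0.0000 -1.0000
    outer loop
      vertex 5.573 2.430 0.000
      vertex 0.021 12.456 0.000
      vertex 24.761 19.605 0.000
    endloop
  endfacet
  facet normal 0.0000 0.0000 -1.0000
    outer loop
      vertex 16.873 0.519 0.000
      vertex 5.573 2.430 0.000
      vertex 24.761 19.605 0.000
    endloop
  endfacet
  facet normal 0.0000 0.0000 -1.0000
    outer loop
      vertex 25.413 8.163 0.000
      vertex 16.873 0.519 0.000
      vertex 24.761 19.605 0.000
    endloop
  endfacet
  facet normal 0.0000 0.0000 1.0000
    outer loop
      vertex 24.761 19.605 7.008
      vertex 15.409 26.229 7.008
      vertex 4.399 23.048 7.008
    endloop
  endfacet
  facet normal 0.0000 0.0000 1.0000
    outer loop
      vertex 24.761 19.605 7.008
      vertex 4.399 23.048 7.008
      vertex 0.021 12.456 7.008
    endloop
  endfacet
  facet normal 0.0000 0.0000 1.0000
    outer loop
      vertex 24.761 19.605 7.008
      vertex 0.021 12.456 7.008
      vertex 5.573 2.430 7.008
    endloop
  endfacet
  facet normal 0.0000 0.0000 1.0000
    outer loop
      vertex 24.761 19.605 7.008
      vertex 5.573 2.430 7.008
      vertex 16.873 0.519 7.008
    endloop
  endfacet
  facet normal 0.0000 0.0000 1.0000
    outer loop
      vertex 24.761 19.605 7.008
      vertex 16.873 0.519 7.008
      vertex 25.413 8.163 7.008
    endloop
  endfacet
  facet normal 0.5780 0.8160 0.0000
    outer loop
      vertex 24.761 19.605 0.000
      vertex 15.409 26.229 0.000
      vertex 15.409 26.229 7.008
    endloop
  endfacet
  facet normal 0.5780 0.8160 0.0000
    outer loop
      vertex 24.761 19.605 0.000
      vertex 15.409 26.229 7.008
      vertex 24.761 19.605 7.008
    endloop
  endfacet
  facet normal -0.2776 0.9607 0.0000
    outer loop
      vertex 15.409 26.229 0.000
      vertex 4.399 23.048 0.000
      vertex 4.399 23.048 7.008
    endloop
  endfacet
  facet normal -0.2776 0.9607 0.0000
    outer loop
      vertex 15.409 26.229 0.000
      vertex 4.399 23.048 7.008
      vertex 15.409 26.229 7.008
    endloop
  endfacet
  facet normal -0.9242 0.3820 0.0000
    outer loop
      vertex 4.399 23.048 0.000
      vertex 0.021 12.456 0.000
      vertex 0.021 12.456 7.008
    endloop
  endfacet
  facet normal -0.9242 0.3820 0.0000
    outer loop
      vertex 4.399 23.048 0.000
      vertex 0.021 12.456 7.008
      vertex 4.399 23.048 7.008
    endloop
  endfacet
  facet normal -0.8748 -0.4844 0.0000
    outer loop
      vertex 0.021 12.456 0.000
      vertex 5.573 2.430 0.000
      vertex 5.573 2.430 7.008
    endloop
  endfacet
  facet normal -0.8748 -0.4844 0.0000
    outer loop
      vertex 0.021 12.456 0.000
      vertex 5.573 2.430 7.008
      vertex 0.021 12.456 7.008
    endloop
  endfacet
  facet normal -0.1667 -0.9860 0.0000
    outer loop
      vertex 5.573 2.430 0.000
      vertex 16.873 0.519 0.000
      vertex 16.873 0.519 7.008
    endloop
  endfacet
  facet normal -0.1667 -0.9860 0.0000
    outer loop
      vertex 5.573 2.430 0.000
      vertex 16.873 0.519 7.008
      vertex 5.573 2.430 7.008
    endloop
  endfacet
  facet normal 0.6669 -0.7451 0.0000
    outer loop
      vertex 16.873 0.519 0.000
      vertex 25.413 8.163 0.000
      vertex 25.413 8.163 7.008
    endloop
  endfacet
  facet normal 0.6669 -0.7451 0.0000
    outer loop
      vertex 16.873 0.519 0.000
      vertex 25.413 8.163 7.008
      vertex 16.873 0.519 7.008
    endloop
  endfacet
  facet normal 0.9984 0.0569 0.0000
    outer loop
      vertex 25.413 8.163 0.000
      vertex 24.761 19.605 0.000
      vertex 24.761 19.605 7.008
    endloop
  endfacet
  facet normal 0.9984 0.0569 0.0000
    outer loop
      vertex 25.413 8.163 0.000
      vertex 24.761 19.605 7.008
      vertex 25.413 8.163 7.008
    endloop
  endfacet
endsolid part

The G0 Z moves step by Δz≈1.168 mm. Every layer's G1 loop is the same polygon, so the solid is a straight extrusion of it from z=0 to z≈7.01. Closing with flat bottom and top caps and triangulating gives 24 facets — a regular 7-sided prism (a cylinder approximated with 7 flat sides), circumscribed radius ≈ 13.2 mm, height ≈ 7.01 mm.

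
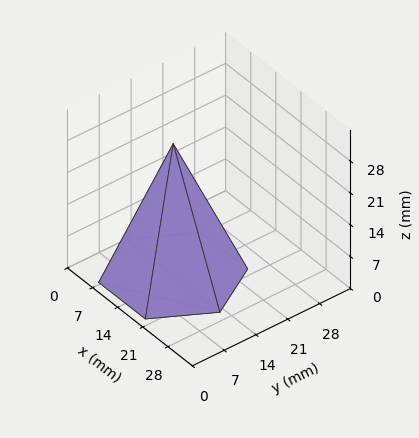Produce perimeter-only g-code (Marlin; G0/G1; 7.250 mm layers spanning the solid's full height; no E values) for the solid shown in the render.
Reading the render: the shape is a regular 6-sided pyramid, base circumscribed radius ≈ 13 mm, apex at z ≈ 29 mm (dimensions read to the nearest mm from the axis ticks). For the g-code, the solid's height is divided into equal slices at the stated Δz and each level perimeter traced with G1 moves after a G0 lift.

; perimeter-only toolpath
G21 ; units = mm
G90 ; absolute positioning
G28 ; home
; layer 1
G0 Z7.250
G0 X22.750 Y13.000
G1 X17.875 Y21.444
G1 X8.125 Y21.444
G1 X3.250 Y13.000
G1 X8.125 Y4.556
G1 X17.875 Y4.556
G1 X22.750 Y13.000
; layer 2
G0 Z14.500
G0 X19.500 Y13.000
G1 X16.250 Y18.629
G1 X9.750 Y18.629
G1 X6.500 Y13.000
G1 X9.750 Y7.371
G1 X16.250 Y7.371
G1 X19.500 Y13.000
; layer 3
G0 Z21.750
G0 X16.250 Y13.000
G1 X14.625 Y15.814
G1 X11.375 Y15.814
G1 X9.750 Y13.000
G1 X11.375 Y10.185
G1 X14.625 Y10.185
G1 X16.250 Y13.000
M2 ; end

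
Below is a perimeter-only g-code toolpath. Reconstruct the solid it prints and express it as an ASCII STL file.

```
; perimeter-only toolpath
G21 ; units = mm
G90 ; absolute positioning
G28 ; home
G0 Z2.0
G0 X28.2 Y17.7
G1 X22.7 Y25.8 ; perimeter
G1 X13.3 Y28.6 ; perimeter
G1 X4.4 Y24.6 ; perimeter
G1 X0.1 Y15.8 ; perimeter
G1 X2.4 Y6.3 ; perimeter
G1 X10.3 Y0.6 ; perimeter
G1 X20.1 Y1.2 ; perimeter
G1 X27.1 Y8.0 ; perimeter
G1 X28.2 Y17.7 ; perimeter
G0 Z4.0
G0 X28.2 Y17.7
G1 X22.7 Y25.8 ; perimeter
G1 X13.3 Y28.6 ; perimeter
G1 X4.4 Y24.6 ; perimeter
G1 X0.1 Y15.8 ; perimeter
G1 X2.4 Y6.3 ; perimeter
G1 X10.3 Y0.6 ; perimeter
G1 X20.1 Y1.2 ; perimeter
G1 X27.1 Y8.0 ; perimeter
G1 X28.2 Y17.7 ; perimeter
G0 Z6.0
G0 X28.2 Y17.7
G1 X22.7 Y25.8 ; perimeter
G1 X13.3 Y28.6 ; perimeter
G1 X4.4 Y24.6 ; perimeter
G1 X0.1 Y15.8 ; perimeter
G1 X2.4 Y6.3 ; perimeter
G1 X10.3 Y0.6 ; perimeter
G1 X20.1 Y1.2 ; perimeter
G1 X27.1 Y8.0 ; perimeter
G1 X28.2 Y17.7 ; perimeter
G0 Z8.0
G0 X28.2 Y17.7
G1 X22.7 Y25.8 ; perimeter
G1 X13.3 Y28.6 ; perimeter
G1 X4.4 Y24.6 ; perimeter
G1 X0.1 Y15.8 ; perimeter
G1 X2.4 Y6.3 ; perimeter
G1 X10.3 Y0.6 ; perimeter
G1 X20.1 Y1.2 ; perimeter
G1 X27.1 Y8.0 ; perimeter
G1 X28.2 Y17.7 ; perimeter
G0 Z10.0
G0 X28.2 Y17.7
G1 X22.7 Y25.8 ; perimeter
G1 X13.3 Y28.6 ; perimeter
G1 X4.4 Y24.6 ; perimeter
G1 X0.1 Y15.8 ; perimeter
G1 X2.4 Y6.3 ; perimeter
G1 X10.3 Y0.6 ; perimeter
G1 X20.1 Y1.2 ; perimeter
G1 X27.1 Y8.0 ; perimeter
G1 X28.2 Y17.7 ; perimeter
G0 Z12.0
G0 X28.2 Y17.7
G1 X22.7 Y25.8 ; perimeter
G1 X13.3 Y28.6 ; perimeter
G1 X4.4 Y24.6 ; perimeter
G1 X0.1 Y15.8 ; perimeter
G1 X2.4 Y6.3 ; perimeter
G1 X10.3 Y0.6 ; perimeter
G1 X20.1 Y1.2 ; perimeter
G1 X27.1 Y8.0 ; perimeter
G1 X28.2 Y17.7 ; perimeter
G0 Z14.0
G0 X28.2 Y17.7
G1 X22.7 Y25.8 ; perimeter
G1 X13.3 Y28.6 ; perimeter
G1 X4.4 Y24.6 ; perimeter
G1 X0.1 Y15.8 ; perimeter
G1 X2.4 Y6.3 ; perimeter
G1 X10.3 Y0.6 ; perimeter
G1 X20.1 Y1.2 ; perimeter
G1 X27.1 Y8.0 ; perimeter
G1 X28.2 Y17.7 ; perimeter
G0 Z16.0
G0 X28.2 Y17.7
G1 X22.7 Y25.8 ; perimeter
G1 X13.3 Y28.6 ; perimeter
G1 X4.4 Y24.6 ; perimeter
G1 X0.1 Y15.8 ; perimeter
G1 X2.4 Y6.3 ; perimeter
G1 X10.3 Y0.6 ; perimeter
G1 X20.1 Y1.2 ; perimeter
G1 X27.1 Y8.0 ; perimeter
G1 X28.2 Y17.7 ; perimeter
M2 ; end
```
solid part
  facet normal 0.0000 0.0000 -1.0000
    outer loop
      vertex 13.3 28.6 0.0
      vertex 22.7 25.8 0.0
      vertex 28.2 17.7 0.0
    endloop
  endfacet
  facet normal 0.0000 0.0000 -1.0000
    outer loop
      vertex 4.4 24.6 0.0
      vertex 13.3 28.6 0.0
      vertex 28.2 17.7 0.0
    endloop
  endfacet
  facet normal 0.0000 0.0000 -1.0000
    outer loop
      vertex 0.1 15.8 0.0
      vertex 4.4 24.6 0.0
      vertex 28.2 17.7 0.0
    endloop
  endfacet
  facet normal 0.0000 0.0000 -1.0000
    outer loop
      vertex 2.4 6.3 0.0
      vertex 0.1 15.8 0.0
      vertex 28.2 17.7 0.0
    endloop
  endfacet
  facet normal 0.0000 0.0000 -1.0000
    outer loop
      vertex 10.3 0.6 0.0
      vertex 2.4 6.3 0.0
      vertex 28.2 17.7 0.0
    endloop
  endfacet
  facet normal 0.0000 0.0000 -1.0000
    outer loop
      vertex 20.1 1.2 0.0
      vertex 10.3 0.6 0.0
      vertex 28.2 17.7 0.0
    endloop
  endfacet
  facet normal 0.0000 0.0000 -1.0000
    outer loop
      vertex 27.1 8.0 0.0
      vertex 20.1 1.2 0.0
      vertex 28.2 17.7 0.0
    endloop
  endfacet
  facet normal 0.0000 0.0000 1.0000
    outer loop
      vertex 28.2 17.7 16.0
      vertex 22.7 25.8 16.0
      vertex 13.3 28.6 16.0
    endloop
  endfacet
  facet normal 0.0000 0.0000 1.0000
    outer loop
      vertex 28.2 17.7 16.0
      vertex 13.3 28.6 16.0
      vertex 4.4 24.6 16.0
    endloop
  endfacet
  facet normal 0.0000 0.0000 1.0000
    outer loop
      vertex 28.2 17.7 16.0
      vertex 4.4 24.6 16.0
      vertex 0.1 15.8 16.0
    endloop
  endfacet
  facet normal 0.0000 0.0000 1.0000
    outer loop
      vertex 28.2 17.7 16.0
      vertex 0.1 15.8 16.0
      vertex 2.4 6.3 16.0
    endloop
  endfacet
  facet normal 0.0000 0.0000 1.0000
    outer loop
      vertex 28.2 17.7 16.0
      vertex 2.4 6.3 16.0
      vertex 10.3 0.6 16.0
    endloop
  endfacet
  facet normal 0.0000 0.0000 1.0000
    outer loop
      vertex 28.2 17.7 16.0
      vertex 10.3 0.6 16.0
      vertex 20.1 1.2 16.0
    endloop
  endfacet
  facet normal 0.0000 0.0000 1.0000
    outer loop
      vertex 28.2 17.7 16.0
      vertex 20.1 1.2 16.0
      vertex 27.1 8.0 16.0
    endloop
  endfacet
  facet normal 0.8273 0.5618 0.0000
    outer loop
      vertex 28.2 17.7 0.0
      vertex 22.7 25.8 0.0
      vertex 22.7 25.8 16.0
    endloop
  endfacet
  facet normal 0.8273 0.5618 0.0000
    outer loop
      vertex 28.2 17.7 0.0
      vertex 22.7 25.8 16.0
      vertex 28.2 17.7 16.0
    endloop
  endfacet
  facet normal 0.2855 0.9584 0.0000
    outer loop
      vertex 22.7 25.8 0.0
      vertex 13.3 28.6 0.0
      vertex 13.3 28.6 16.0
    endloop
  endfacet
  facet normal 0.2855 0.9584 0.0000
    outer loop
      vertex 22.7 25.8 0.0
      vertex 13.3 28.6 16.0
      vertex 22.7 25.8 16.0
    endloop
  endfacet
  facet normal -0.4099 0.9121 0.0000
    outer loop
      vertex 13.3 28.6 0.0
      vertex 4.4 24.6 0.0
      vertex 4.4 24.6 16.0
    endloop
  endfacet
  facet normal -0.4099 0.9121 0.0000
    outer loop
      vertex 13.3 28.6 0.0
      vertex 4.4 24.6 16.0
      vertex 13.3 28.6 16.0
    endloop
  endfacet
  facet normal -0.8985 0.4390 0.0000
    outer loop
      vertex 4.4 24.6 0.0
      vertex 0.1 15.8 0.0
      vertex 0.1 15.8 16.0
    endloop
  endfacet
  facet normal -0.8985 0.4390 0.0000
    outer loop
      vertex 4.4 24.6 0.0
      vertex 0.1 15.8 16.0
      vertex 4.4 24.6 16.0
    endloop
  endfacet
  facet normal -0.9719 -0.2353 0.0000
    outer loop
      vertex 0.1 15.8 0.0
      vertex 2.4 6.3 0.0
      vertex 2.4 6.3 16.0
    endloop
  endfacet
  facet normal -0.9719 -0.2353 0.0000
    outer loop
      vertex 0.1 15.8 0.0
      vertex 2.4 6.3 16.0
      vertex 0.1 15.8 16.0
    endloop
  endfacet
  facet normal -0.5851 -0.8109 0.0000
    outer loop
      vertex 2.4 6.3 0.0
      vertex 10.3 0.6 0.0
      vertex 10.3 0.6 16.0
    endloop
  endfacet
  facet normal -0.5851 -0.8109 0.0000
    outer loop
      vertex 2.4 6.3 0.0
      vertex 10.3 0.6 16.0
      vertex 2.4 6.3 16.0
    endloop
  endfacet
  facet normal 0.0611 -0.9981 0.0000
    outer loop
      vertex 10.3 0.6 0.0
      vertex 20.1 1.2 0.0
      vertex 20.1 1.2 16.0
    endloop
  endfacet
  facet normal 0.0611 -0.9981 0.0000
    outer loop
      vertex 10.3 0.6 0.0
      vertex 20.1 1.2 16.0
      vertex 10.3 0.6 16.0
    endloop
  endfacet
  facet normal 0.6968 -0.7173 0.0000
    outer loop
      vertex 20.1 1.2 0.0
      vertex 27.1 8.0 0.0
      vertex 27.1 8.0 16.0
    endloop
  endfacet
  facet normal 0.6968 -0.7173 0.0000
    outer loop
      vertex 20.1 1.2 0.0
      vertex 27.1 8.0 16.0
      vertex 20.1 1.2 16.0
    endloop
  endfacet
  facet normal 0.9936 -0.1127 0.0000
    outer loop
      vertex 27.1 8.0 0.0
      vertex 28.2 17.7 0.0
      vertex 28.2 17.7 16.0
    endloop
  endfacet
  facet normal 0.9936 -0.1127 0.0000
    outer loop
      vertex 27.1 8.0 0.0
      vertex 28.2 17.7 16.0
      vertex 27.1 8.0 16.0
    endloop
  endfacet
endsolid part

The G0 Z moves step by Δz≈2.0 mm. Every layer's G1 loop is the same polygon, so the solid is a straight extrusion of it from z=0 to z≈16. Closing with flat bottom and top caps and triangulating gives 32 facets — a regular 9-sided prism (a cylinder approximated with 9 flat sides), circumscribed radius ≈ 14.3 mm, height ≈ 16 mm.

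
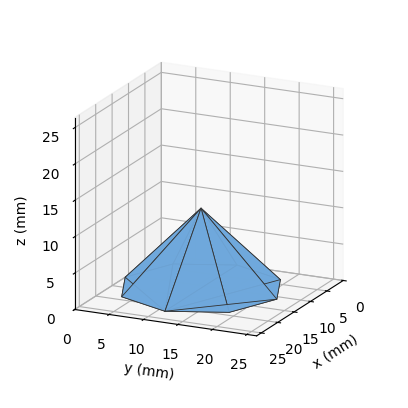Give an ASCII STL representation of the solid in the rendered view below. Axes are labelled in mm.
Reading the render: the shape is a regular 8-sided pyramid, base circumscribed radius ≈ 11 mm, apex at z ≈ 11 mm (dimensions read to the nearest mm from the axis ticks). For the STL, each face is triangulated and given an outward normal.

solid part
  facet normal 0.0000 0.0000 -1.0000
    outer loop
      vertex 11.0 22.0 0.0
      vertex 18.8 18.8 0.0
      vertex 22.0 11.0 0.0
    endloop
  endfacet
  facet normal 0.0000 0.0000 -1.0000
    outer loop
      vertex 3.2 18.8 0.0
      vertex 11.0 22.0 0.0
      vertex 22.0 11.0 0.0
    endloop
  endfacet
  facet normal 0.0000 0.0000 -1.0000
    outer loop
      vertex 0.0 11.0 0.0
      vertex 3.2 18.8 0.0
      vertex 22.0 11.0 0.0
    endloop
  endfacet
  facet normal 0.0000 0.0000 -1.0000
    outer loop
      vertex 3.2 3.2 0.0
      vertex 0.0 11.0 0.0
      vertex 22.0 11.0 0.0
    endloop
  endfacet
  facet normal 0.0000 0.0000 -1.0000
    outer loop
      vertex 11.0 0.0 0.0
      vertex 3.2 3.2 0.0
      vertex 22.0 11.0 0.0
    endloop
  endfacet
  facet normal 0.0000 0.0000 -1.0000
    outer loop
      vertex 18.8 3.2 0.0
      vertex 11.0 0.0 0.0
      vertex 22.0 11.0 0.0
    endloop
  endfacet
  facet normal 0.6791 0.2786 0.6791
    outer loop
      vertex 22.0 11.0 0.0
      vertex 18.8 18.8 0.0
      vertex 11.0 11.0 11.0
    endloop
  endfacet
  facet normal 0.2786 0.6791 0.6791
    outer loop
      vertex 18.8 18.8 0.0
      vertex 11.0 22.0 0.0
      vertex 11.0 11.0 11.0
    endloop
  endfacet
  facet normal -0.2786 0.6791 0.6791
    outer loop
      vertex 11.0 22.0 0.0
      vertex 3.2 18.8 0.0
      vertex 11.0 11.0 11.0
    endloop
  endfacet
  facet normal -0.6791 0.2786 0.6791
    outer loop
      vertex 3.2 18.8 0.0
      vertex 0.0 11.0 0.0
      vertex 11.0 11.0 11.0
    endloop
  endfacet
  facet normal -0.6791 -0.2786 0.6791
    outer loop
      vertex 0.0 11.0 0.0
      vertex 3.2 3.2 0.0
      vertex 11.0 11.0 11.0
    endloop
  endfacet
  facet normal -0.2786 -0.6791 0.6791
    outer loop
      vertex 3.2 3.2 0.0
      vertex 11.0 0.0 0.0
      vertex 11.0 11.0 11.0
    endloop
  endfacet
  facet normal 0.2786 -0.6791 0.6791
    outer loop
      vertex 11.0 0.0 0.0
      vertex 18.8 3.2 0.0
      vertex 11.0 11.0 11.0
    endloop
  endfacet
  facet normal 0.6791 -0.2786 0.6791
    outer loop
      vertex 18.8 3.2 0.0
      vertex 22.0 11.0 0.0
      vertex 11.0 11.0 11.0
    endloop
  endfacet
endsolid part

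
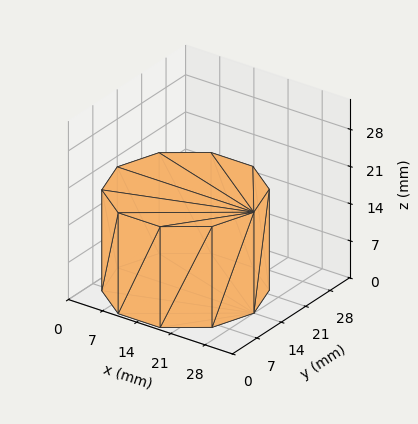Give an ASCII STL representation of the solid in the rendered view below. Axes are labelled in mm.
Reading the render: the shape is a regular 10-sided prism (a cylinder approximated with 10 flat sides), circumscribed radius ≈ 14 mm, height ≈ 19 mm (dimensions read to the nearest mm from the axis ticks). For the STL, each face is triangulated and given an outward normal.

solid part
  facet normal 0.0000 0.0000 -1.0000
    outer loop
      vertex 18.3 27.3 0.0
      vertex 25.3 22.2 0.0
      vertex 28.0 14.0 0.0
    endloop
  endfacet
  facet normal 0.0000 0.0000 -1.0000
    outer loop
      vertex 9.7 27.3 0.0
      vertex 18.3 27.3 0.0
      vertex 28.0 14.0 0.0
    endloop
  endfacet
  facet normal 0.0000 0.0000 -1.0000
    outer loop
      vertex 2.7 22.2 0.0
      vertex 9.7 27.3 0.0
      vertex 28.0 14.0 0.0
    endloop
  endfacet
  facet normal 0.0000 0.0000 -1.0000
    outer loop
      vertex 0.0 14.0 0.0
      vertex 2.7 22.2 0.0
      vertex 28.0 14.0 0.0
    endloop
  endfacet
  facet normal 0.0000 0.0000 -1.0000
    outer loop
      vertex 2.7 5.8 0.0
      vertex 0.0 14.0 0.0
      vertex 28.0 14.0 0.0
    endloop
  endfacet
  facet normal 0.0000 0.0000 -1.0000
    outer loop
      vertex 9.7 0.7 0.0
      vertex 2.7 5.8 0.0
      vertex 28.0 14.0 0.0
    endloop
  endfacet
  facet normal 0.0000 0.0000 -1.0000
    outer loop
      vertex 18.3 0.7 0.0
      vertex 9.7 0.7 0.0
      vertex 28.0 14.0 0.0
    endloop
  endfacet
  facet normal 0.0000 0.0000 -1.0000
    outer loop
      vertex 25.3 5.8 0.0
      vertex 18.3 0.7 0.0
      vertex 28.0 14.0 0.0
    endloop
  endfacet
  facet normal 0.0000 0.0000 1.0000
    outer loop
      vertex 28.0 14.0 19.0
      vertex 25.3 22.2 19.0
      vertex 18.3 27.3 19.0
    endloop
  endfacet
  facet normal 0.0000 0.0000 1.0000
    outer loop
      vertex 28.0 14.0 19.0
      vertex 18.3 27.3 19.0
      vertex 9.7 27.3 19.0
    endloop
  endfacet
  facet normal 0.0000 0.0000 1.0000
    outer loop
      vertex 28.0 14.0 19.0
      vertex 9.7 27.3 19.0
      vertex 2.7 22.2 19.0
    endloop
  endfacet
  facet normal 0.0000 0.0000 1.0000
    outer loop
      vertex 28.0 14.0 19.0
      vertex 2.7 22.2 19.0
      vertex 0.0 14.0 19.0
    endloop
  endfacet
  facet normal 0.0000 0.0000 1.0000
    outer loop
      vertex 28.0 14.0 19.0
      vertex 0.0 14.0 19.0
      vertex 2.7 5.8 19.0
    endloop
  endfacet
  facet normal 0.0000 0.0000 1.0000
    outer loop
      vertex 28.0 14.0 19.0
      vertex 2.7 5.8 19.0
      vertex 9.7 0.7 19.0
    endloop
  endfacet
  facet normal 0.0000 0.0000 1.0000
    outer loop
      vertex 28.0 14.0 19.0
      vertex 9.7 0.7 19.0
      vertex 18.3 0.7 19.0
    endloop
  endfacet
  facet normal 0.0000 0.0000 1.0000
    outer loop
      vertex 28.0 14.0 19.0
      vertex 18.3 0.7 19.0
      vertex 25.3 5.8 19.0
    endloop
  endfacet
  facet normal 0.9498 0.3128 0.0000
    outer loop
      vertex 28.0 14.0 0.0
      vertex 25.3 22.2 0.0
      vertex 25.3 22.2 19.0
    endloop
  endfacet
  facet normal 0.9498 0.3128 0.0000
    outer loop
      vertex 28.0 14.0 0.0
      vertex 25.3 22.2 19.0
      vertex 28.0 14.0 19.0
    endloop
  endfacet
  facet normal 0.5889 0.8082 0.0000
    outer loop
      vertex 25.3 22.2 0.0
      vertex 18.3 27.3 0.0
      vertex 18.3 27.3 19.0
    endloop
  endfacet
  facet normal 0.5889 0.8082 0.0000
    outer loop
      vertex 25.3 22.2 0.0
      vertex 18.3 27.3 19.0
      vertex 25.3 22.2 19.0
    endloop
  endfacet
  facet normal 0.0000 1.0000 0.0000
    outer loop
      vertex 18.3 27.3 0.0
      vertex 9.7 27.3 0.0
      vertex 9.7 27.3 19.0
    endloop
  endfacet
  facet normal 0.0000 1.0000 0.0000
    outer loop
      vertex 18.3 27.3 0.0
      vertex 9.7 27.3 19.0
      vertex 18.3 27.3 19.0
    endloop
  endfacet
  facet normal -0.5889 0.8082 0.0000
    outer loop
      vertex 9.7 27.3 0.0
      vertex 2.7 22.2 0.0
      vertex 2.7 22.2 19.0
    endloop
  endfacet
  facet normal -0.5889 0.8082 0.0000
    outer loop
      vertex 9.7 27.3 0.0
      vertex 2.7 22.2 19.0
      vertex 9.7 27.3 19.0
    endloop
  endfacet
  facet normal -0.9498 0.3128 0.0000
    outer loop
      vertex 2.7 22.2 0.0
      vertex 0.0 14.0 0.0
      vertex 0.0 14.0 19.0
    endloop
  endfacet
  facet normal -0.9498 0.3128 0.0000
    outer loop
      vertex 2.7 22.2 0.0
      vertex 0.0 14.0 19.0
      vertex 2.7 22.2 19.0
    endloop
  endfacet
  facet normal -0.9498 -0.3128 0.0000
    outer loop
      vertex 0.0 14.0 0.0
      vertex 2.7 5.8 0.0
      vertex 2.7 5.8 19.0
    endloop
  endfacet
  facet normal -0.9498 -0.3128 0.0000
    outer loop
      vertex 0.0 14.0 0.0
      vertex 2.7 5.8 19.0
      vertex 0.0 14.0 19.0
    endloop
  endfacet
  facet normal -0.5889 -0.8082 0.0000
    outer loop
      vertex 2.7 5.8 0.0
      vertex 9.7 0.7 0.0
      vertex 9.7 0.7 19.0
    endloop
  endfacet
  facet normal -0.5889 -0.8082 0.0000
    outer loop
      vertex 2.7 5.8 0.0
      vertex 9.7 0.7 19.0
      vertex 2.7 5.8 19.0
    endloop
  endfacet
  facet normal 0.0000 -1.0000 0.0000
    outer loop
      vertex 9.7 0.7 0.0
      vertex 18.3 0.7 0.0
      vertex 18.3 0.7 19.0
    endloop
  endfacet
  facet normal 0.0000 -1.0000 0.0000
    outer loop
      vertex 9.7 0.7 0.0
      vertex 18.3 0.7 19.0
      vertex 9.7 0.7 19.0
    endloop
  endfacet
  facet normal 0.5889 -0.8082 0.0000
    outer loop
      vertex 18.3 0.7 0.0
      vertex 25.3 5.8 0.0
      vertex 25.3 5.8 19.0
    endloop
  endfacet
  facet normal 0.5889 -0.8082 0.0000
    outer loop
      vertex 18.3 0.7 0.0
      vertex 25.3 5.8 19.0
      vertex 18.3 0.7 19.0
    endloop
  endfacet
  facet normal 0.9498 -0.3128 0.0000
    outer loop
      vertex 25.3 5.8 0.0
      vertex 28.0 14.0 0.0
      vertex 28.0 14.0 19.0
    endloop
  endfacet
  facet normal 0.9498 -0.3128 0.0000
    outer loop
      vertex 25.3 5.8 0.0
      vertex 28.0 14.0 19.0
      vertex 25.3 5.8 19.0
    endloop
  endfacet
endsolid part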